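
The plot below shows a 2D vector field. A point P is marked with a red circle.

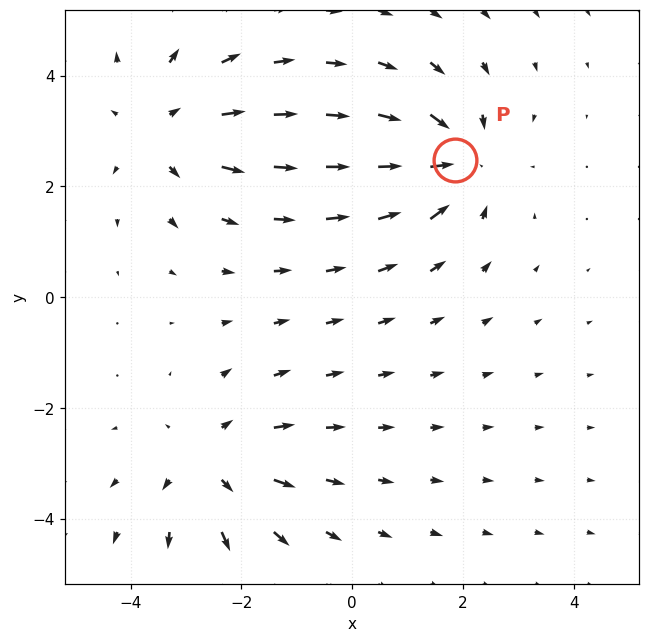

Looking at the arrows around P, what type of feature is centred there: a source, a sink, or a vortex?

At P (1.9, 2.5) the arrows converge inward. Divergence about -5, curl ≈0 — negative divergence with near-zero curl is a sink.

sink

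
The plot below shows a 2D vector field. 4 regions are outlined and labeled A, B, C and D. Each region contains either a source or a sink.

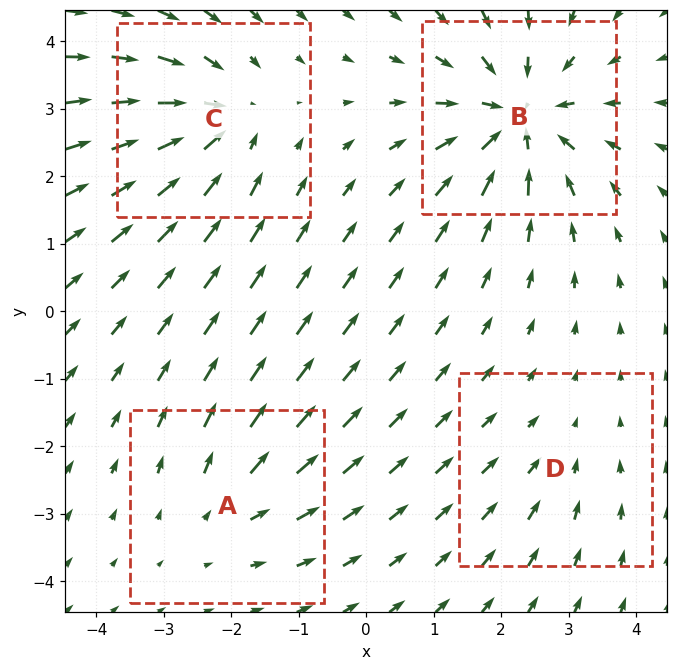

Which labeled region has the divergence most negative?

B

Divergence at each region's feature centre — A: about +3, B: about -7, C: about -5, D: about -2. Region B is most negative.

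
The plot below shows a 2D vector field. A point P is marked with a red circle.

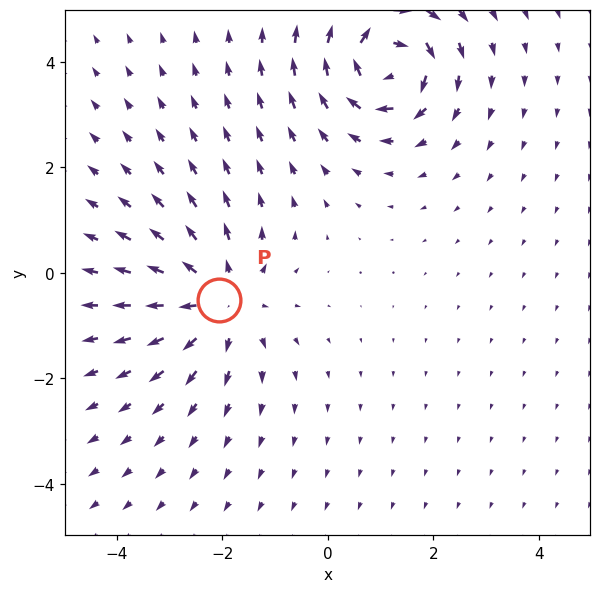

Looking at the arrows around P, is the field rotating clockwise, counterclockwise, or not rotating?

Near P at (-2.1, -0.5) the arrows show no circulation. The curl there is ≈0.

not rotating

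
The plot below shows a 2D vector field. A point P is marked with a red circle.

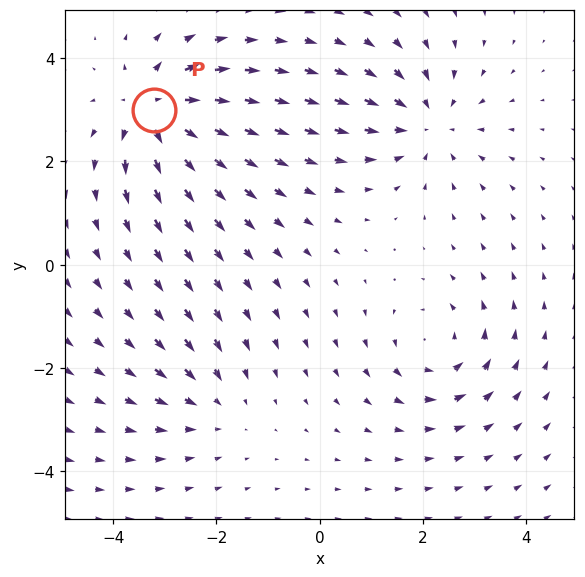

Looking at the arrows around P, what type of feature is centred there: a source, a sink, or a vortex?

source

At P (-3.2, 3.0) the arrows spread outward. Divergence about +6, curl ≈0 — positive divergence with near-zero curl is a source.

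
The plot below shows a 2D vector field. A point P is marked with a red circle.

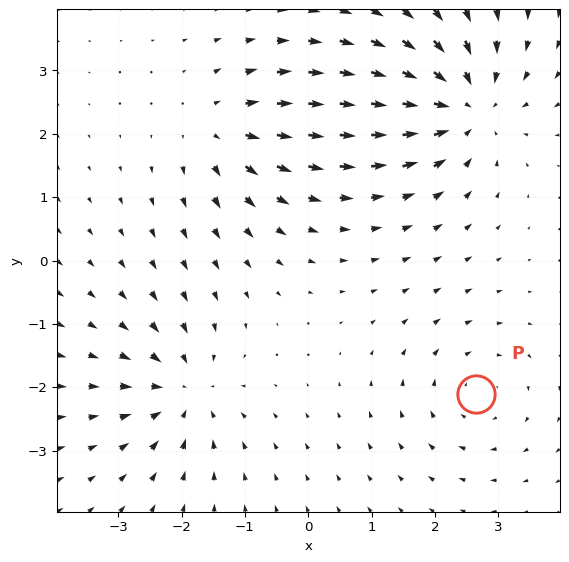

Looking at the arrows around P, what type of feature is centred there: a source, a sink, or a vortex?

vortex

At P (2.7, -2.1) the arrows circulate clockwise. Divergence ≈0, curl about -3 — near-zero divergence with nonzero curl is a vortex.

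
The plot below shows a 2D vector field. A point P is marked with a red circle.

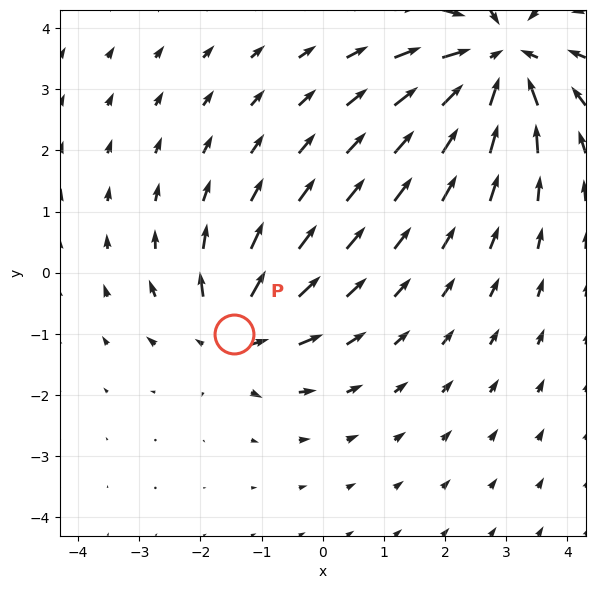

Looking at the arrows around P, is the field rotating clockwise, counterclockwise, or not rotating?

Near P at (-1.5, -1.0) the arrows show no circulation. The curl there is ≈0.

not rotating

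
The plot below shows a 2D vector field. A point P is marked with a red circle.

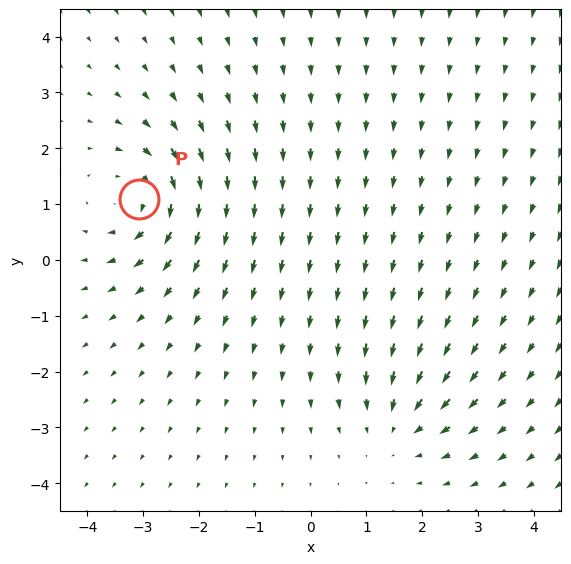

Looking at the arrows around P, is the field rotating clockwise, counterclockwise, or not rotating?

clockwise

Near P at (-3.1, 1.1) the arrows circulate clockwise. The curl (z-component) there is about -4; negative curl means clockwise rotation.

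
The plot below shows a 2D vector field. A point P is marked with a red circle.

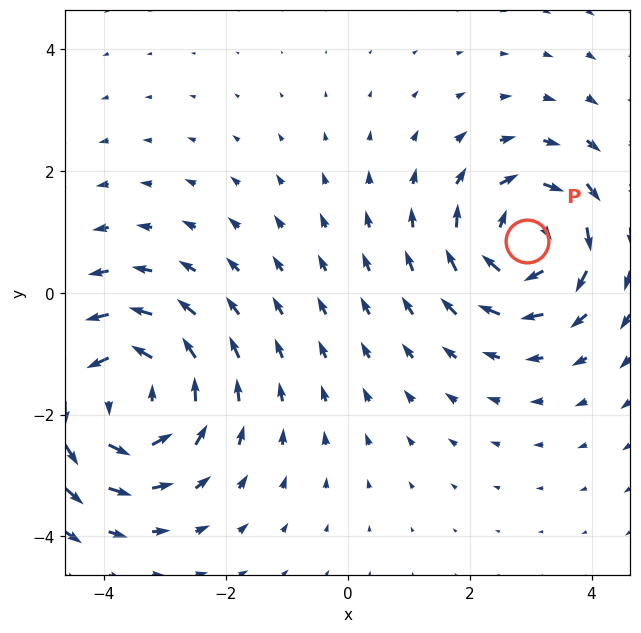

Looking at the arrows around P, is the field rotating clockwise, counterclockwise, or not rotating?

clockwise

Near P at (2.9, 0.8) the arrows circulate clockwise. The curl (z-component) there is about -4; negative curl means clockwise rotation.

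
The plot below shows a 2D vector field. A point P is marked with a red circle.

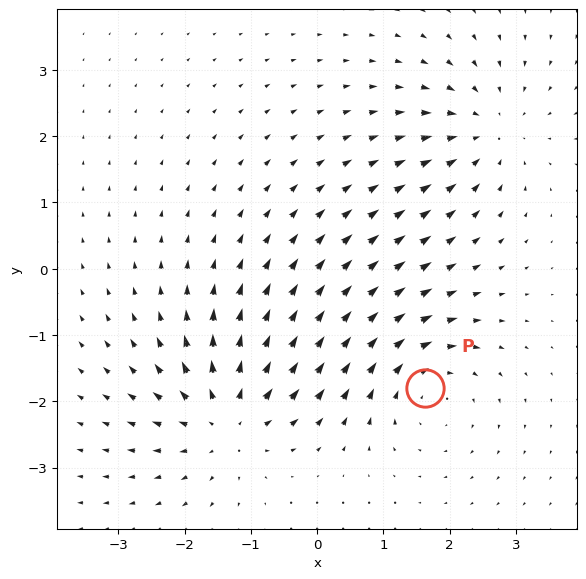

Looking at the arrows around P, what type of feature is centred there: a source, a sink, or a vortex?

vortex

At P (1.6, -1.8) the arrows circulate clockwise. Divergence ≈0, curl about -4 — near-zero divergence with nonzero curl is a vortex.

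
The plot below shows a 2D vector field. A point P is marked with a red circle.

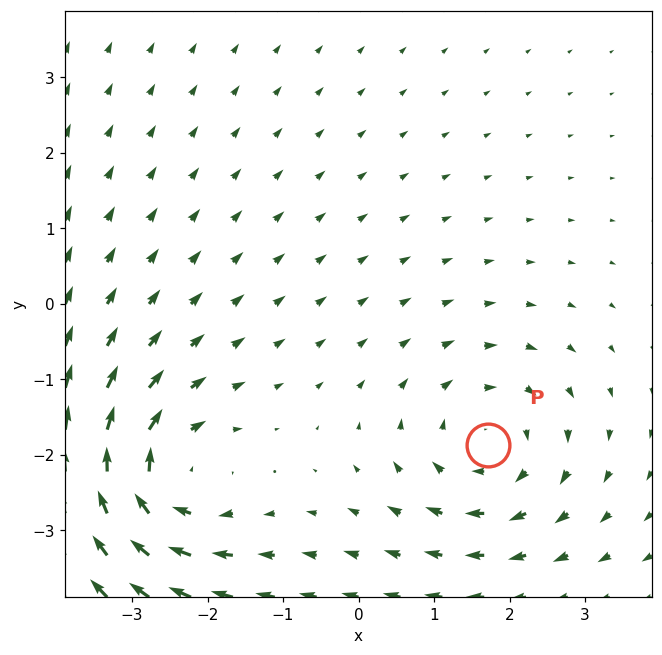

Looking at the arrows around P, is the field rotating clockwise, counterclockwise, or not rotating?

Near P at (1.7, -1.9) the arrows circulate clockwise. The curl (z-component) there is about -4; negative curl means clockwise rotation.

clockwise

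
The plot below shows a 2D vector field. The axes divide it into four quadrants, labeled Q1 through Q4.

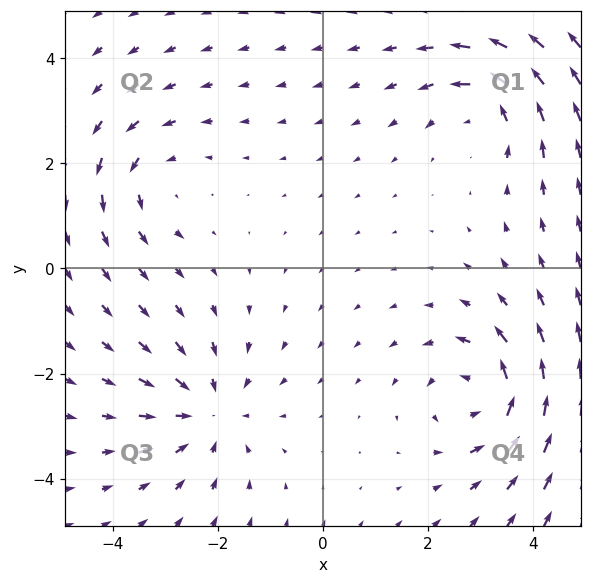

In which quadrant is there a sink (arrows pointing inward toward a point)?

The sink sits at approximately (-2.2, -2.7), which lies in quadrant Q3. The divergence there is about -4, negative as expected for a sink.

Q3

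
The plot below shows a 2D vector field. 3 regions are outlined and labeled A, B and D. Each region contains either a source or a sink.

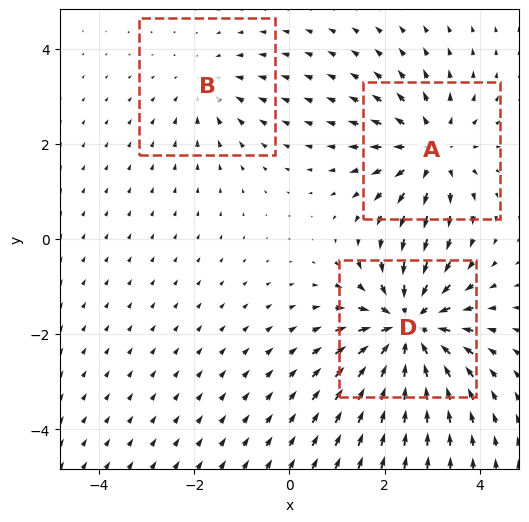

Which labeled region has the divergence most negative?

D

Divergence at each region's feature centre — A: about +3, B: about -2, D: about -5. Region D is most negative.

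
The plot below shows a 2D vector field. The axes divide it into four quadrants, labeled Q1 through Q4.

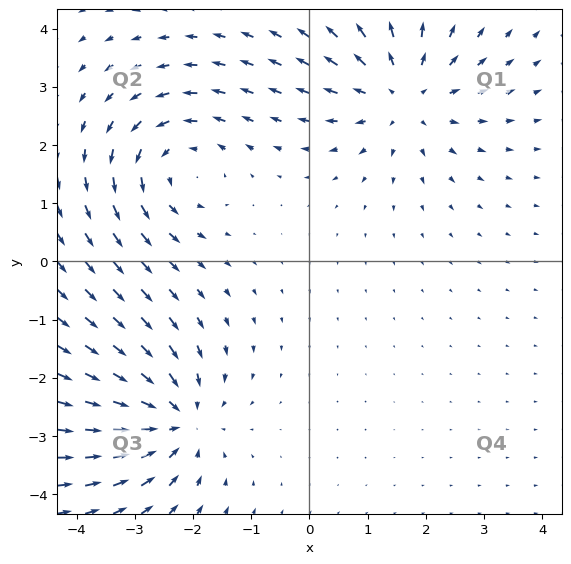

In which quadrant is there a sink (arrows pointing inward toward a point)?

The sink sits at approximately (-2.3, -2.7), which lies in quadrant Q3. The divergence there is about -4, negative as expected for a sink.

Q3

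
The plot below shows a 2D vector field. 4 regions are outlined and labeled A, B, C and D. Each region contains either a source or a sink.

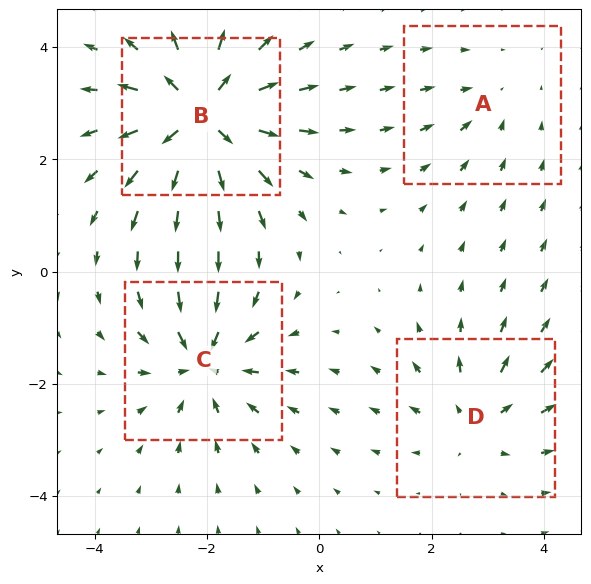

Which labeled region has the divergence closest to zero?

Divergence at each region's feature centre — A: about -2, B: about +7, C: about -5, D: about +4. Region A is closest to zero.

A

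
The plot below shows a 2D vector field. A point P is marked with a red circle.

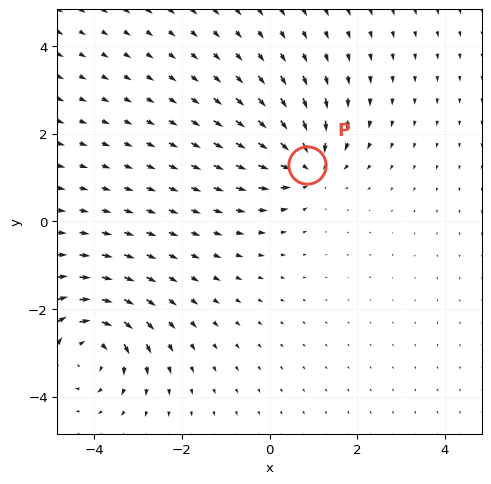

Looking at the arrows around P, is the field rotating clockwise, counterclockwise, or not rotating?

Near P at (0.9, 1.3) the arrows show no circulation. The curl there is ≈0.

not rotating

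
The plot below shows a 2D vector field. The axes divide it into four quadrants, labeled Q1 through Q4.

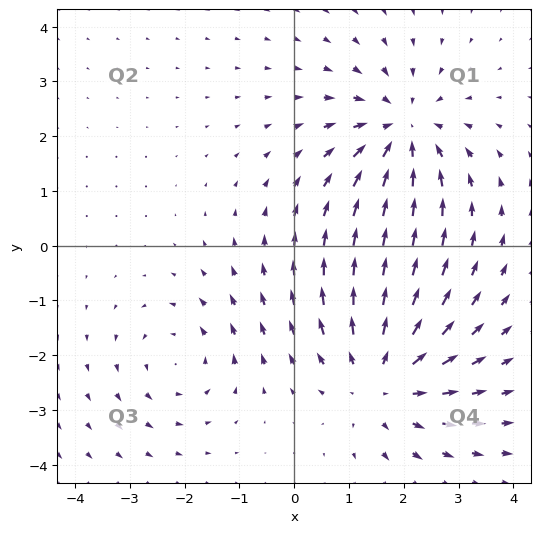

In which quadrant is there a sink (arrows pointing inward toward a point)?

The sink sits at approximately (2.0, 2.1), which lies in quadrant Q1. The divergence there is about -4, negative as expected for a sink.

Q1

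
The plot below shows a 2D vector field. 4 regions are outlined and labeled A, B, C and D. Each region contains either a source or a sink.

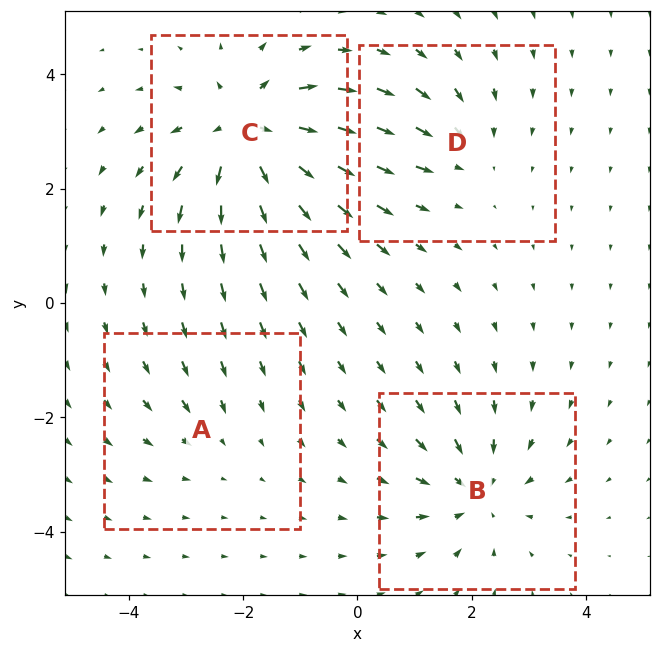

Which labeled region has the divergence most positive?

Divergence at each region's feature centre — A: about -2, B: about -5, C: about +7, D: about -3. Region C is most positive.

C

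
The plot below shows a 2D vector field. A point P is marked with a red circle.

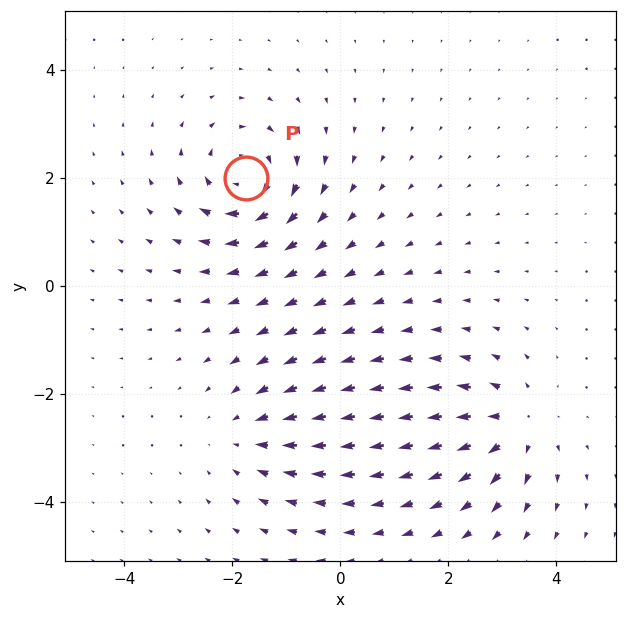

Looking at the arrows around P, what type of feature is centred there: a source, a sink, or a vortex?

vortex

At P (-1.7, 2.0) the arrows circulate clockwise. Divergence ≈0, curl about -6 — near-zero divergence with nonzero curl is a vortex.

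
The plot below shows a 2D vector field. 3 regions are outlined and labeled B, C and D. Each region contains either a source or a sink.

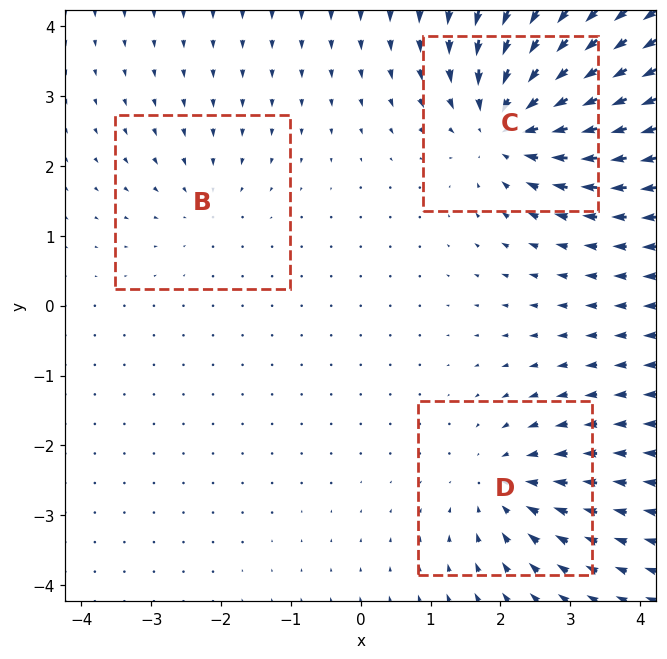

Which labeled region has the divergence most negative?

C

Divergence at each region's feature centre — B: about -2, C: about -5, D: about -3. Region C is most negative.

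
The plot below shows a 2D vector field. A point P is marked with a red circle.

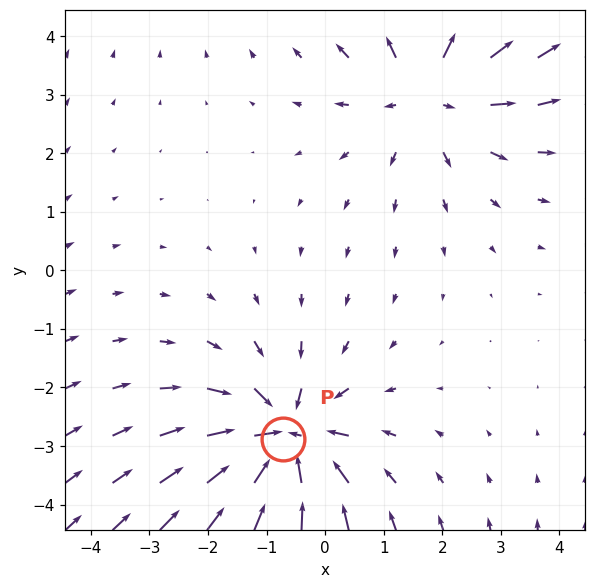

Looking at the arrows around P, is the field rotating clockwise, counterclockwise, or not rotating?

not rotating

Near P at (-0.7, -2.9) the arrows show no circulation. The curl there is ≈0.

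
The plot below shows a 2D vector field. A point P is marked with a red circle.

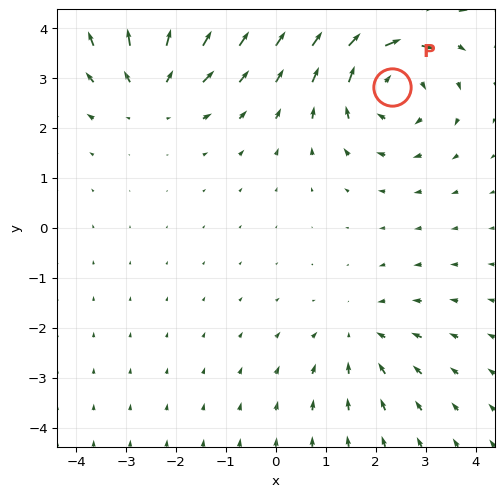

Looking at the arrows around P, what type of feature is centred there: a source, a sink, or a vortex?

At P (2.3, 2.8) the arrows circulate clockwise. Divergence ≈0, curl about -5 — near-zero divergence with nonzero curl is a vortex.

vortex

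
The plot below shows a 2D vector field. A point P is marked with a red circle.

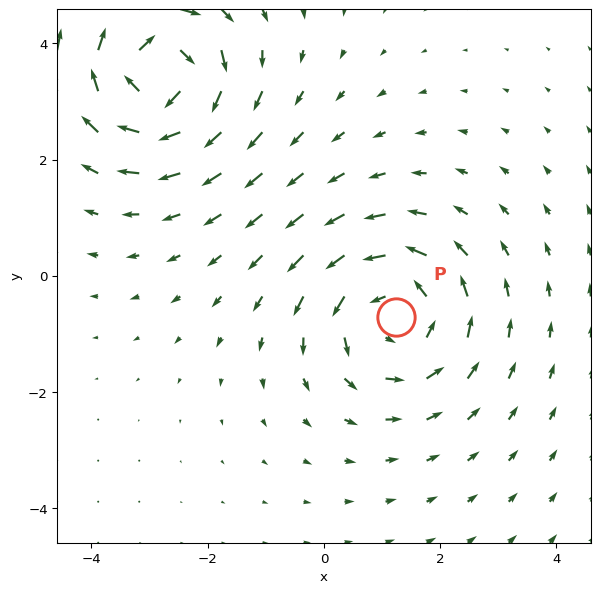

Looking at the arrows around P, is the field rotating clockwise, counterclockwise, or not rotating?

Near P at (1.2, -0.7) the arrows circulate counterclockwise. The curl (z-component) there is about +3; positive curl means counterclockwise rotation.

counterclockwise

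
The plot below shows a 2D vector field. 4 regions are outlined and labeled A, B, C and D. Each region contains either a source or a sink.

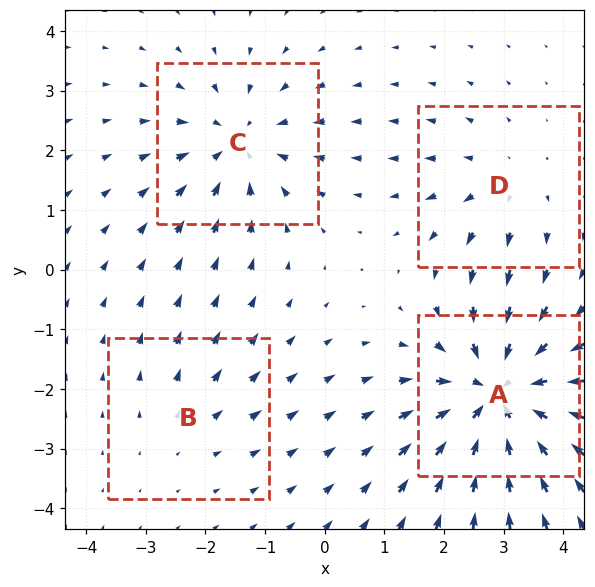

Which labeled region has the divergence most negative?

Divergence at each region's feature centre — A: about -6, B: about +2, C: about -4, D: about +3. Region A is most negative.

A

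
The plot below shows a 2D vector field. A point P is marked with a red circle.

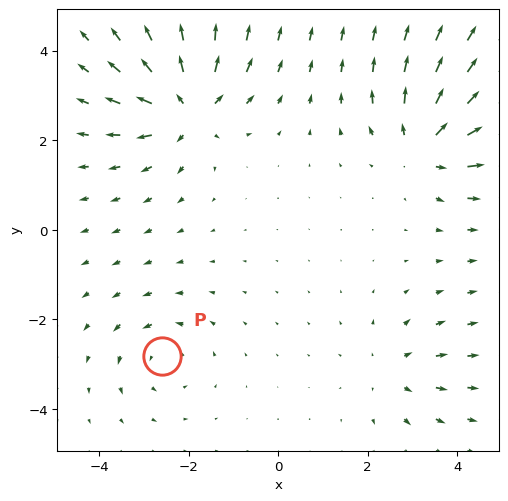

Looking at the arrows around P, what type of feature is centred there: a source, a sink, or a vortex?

At P (-2.6, -2.8) the arrows circulate counterclockwise. Divergence ≈0, curl about +3 — near-zero divergence with nonzero curl is a vortex.

vortex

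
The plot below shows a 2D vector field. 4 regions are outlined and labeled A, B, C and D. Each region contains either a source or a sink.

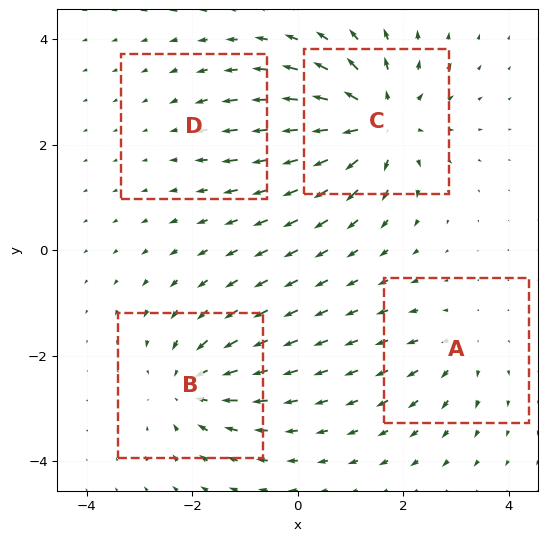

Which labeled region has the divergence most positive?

Divergence at each region's feature centre — A: about +3, B: about -5, C: about +7, D: about -2. Region C is most positive.

C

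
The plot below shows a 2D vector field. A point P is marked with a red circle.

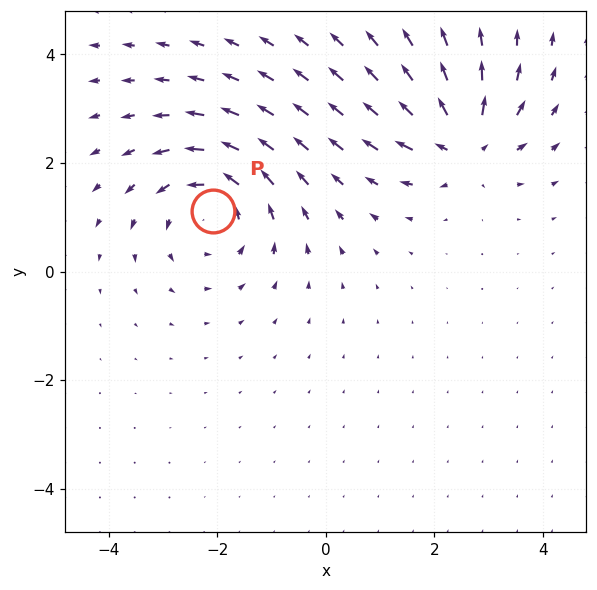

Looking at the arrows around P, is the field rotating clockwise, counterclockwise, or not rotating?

counterclockwise

Near P at (-2.1, 1.1) the arrows circulate counterclockwise. The curl (z-component) there is about +4; positive curl means counterclockwise rotation.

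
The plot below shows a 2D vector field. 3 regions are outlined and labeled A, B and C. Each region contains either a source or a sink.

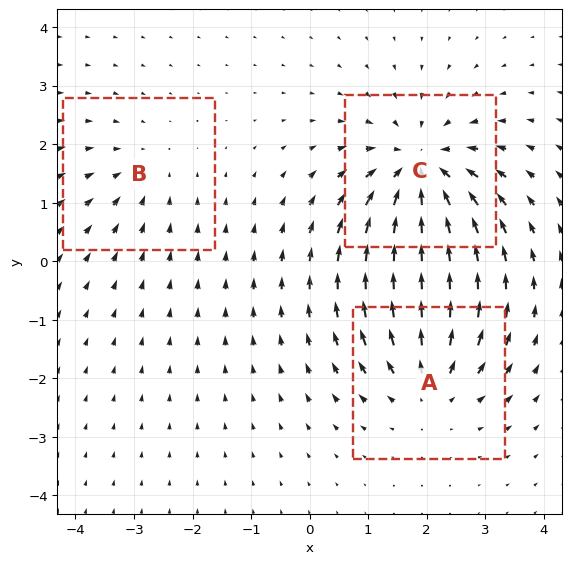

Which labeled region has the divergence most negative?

Divergence at each region's feature centre — A: about +3, B: about -2, C: about -5. Region C is most negative.

C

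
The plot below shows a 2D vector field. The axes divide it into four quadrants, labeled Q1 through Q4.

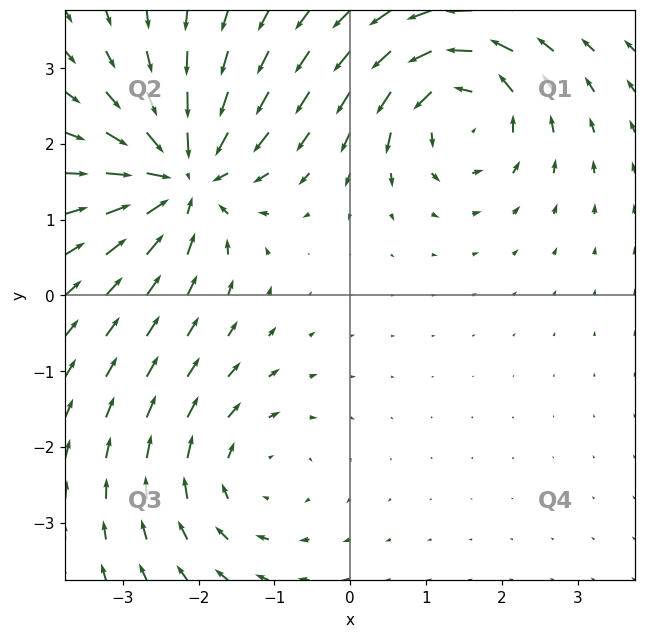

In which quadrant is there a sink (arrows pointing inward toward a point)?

Q2

The sink sits at approximately (-2.2, 1.6), which lies in quadrant Q2. The divergence there is about -6, negative as expected for a sink.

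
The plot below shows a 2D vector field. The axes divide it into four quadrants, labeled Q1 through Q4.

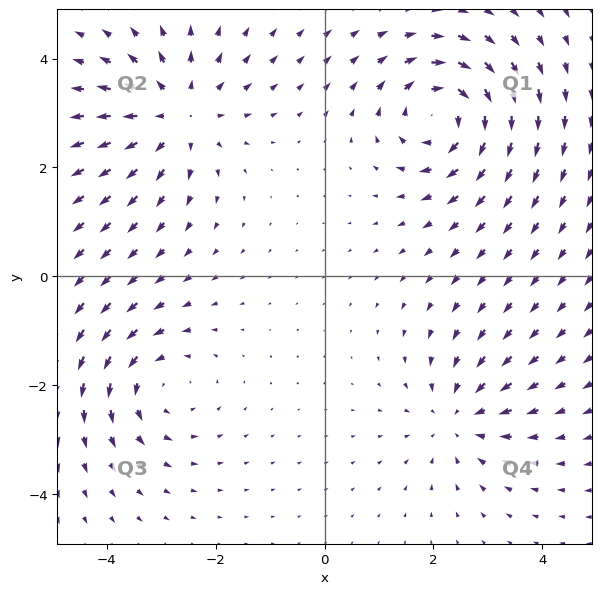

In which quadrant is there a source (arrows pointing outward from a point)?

The source sits at approximately (-2.7, 3.0), which lies in quadrant Q2. The divergence there is about +3, positive as expected for a source.

Q2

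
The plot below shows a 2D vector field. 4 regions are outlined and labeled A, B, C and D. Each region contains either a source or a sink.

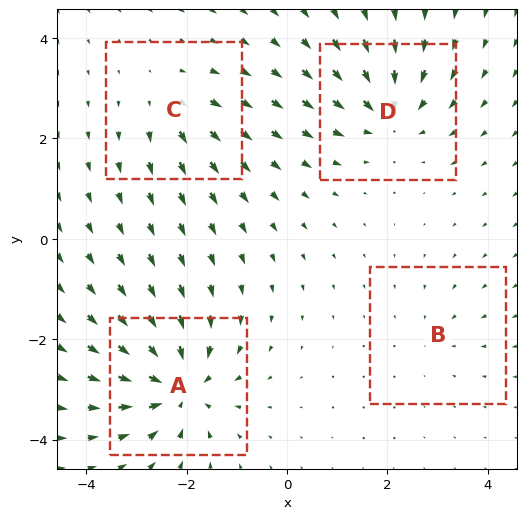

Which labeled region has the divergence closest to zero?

B

Divergence at each region's feature centre — A: about -8, B: about -2, C: about +4, D: about -6. Region B is closest to zero.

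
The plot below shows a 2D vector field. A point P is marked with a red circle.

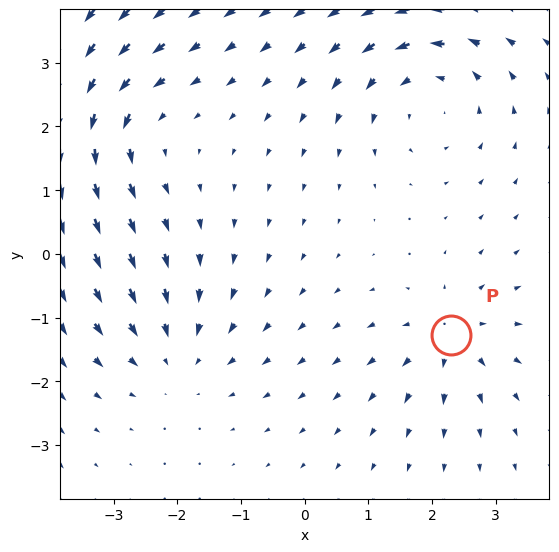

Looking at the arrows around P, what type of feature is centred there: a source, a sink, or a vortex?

At P (2.3, -1.3) the arrows spread outward. Divergence about +4, curl ≈0 — positive divergence with near-zero curl is a source.

source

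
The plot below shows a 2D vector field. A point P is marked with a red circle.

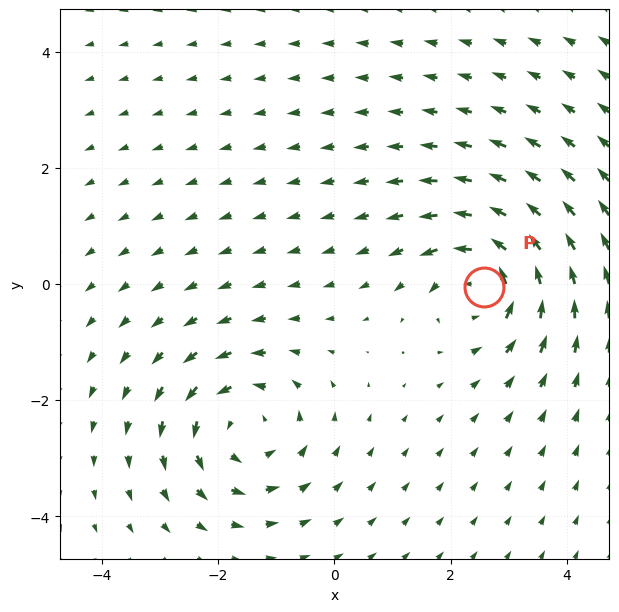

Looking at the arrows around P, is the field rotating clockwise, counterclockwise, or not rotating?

Near P at (2.6, -0.1) the arrows circulate counterclockwise. The curl (z-component) there is about +6; positive curl means counterclockwise rotation.

counterclockwise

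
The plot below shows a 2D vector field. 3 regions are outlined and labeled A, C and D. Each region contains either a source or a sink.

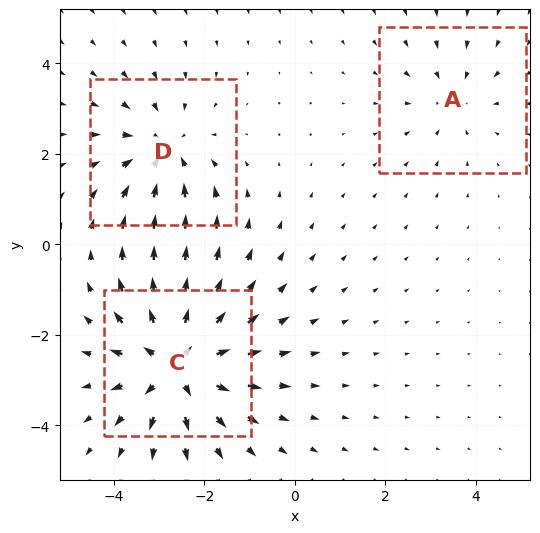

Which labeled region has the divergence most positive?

C

Divergence at each region's feature centre — A: about -2, C: about +4, D: about -3. Region C is most positive.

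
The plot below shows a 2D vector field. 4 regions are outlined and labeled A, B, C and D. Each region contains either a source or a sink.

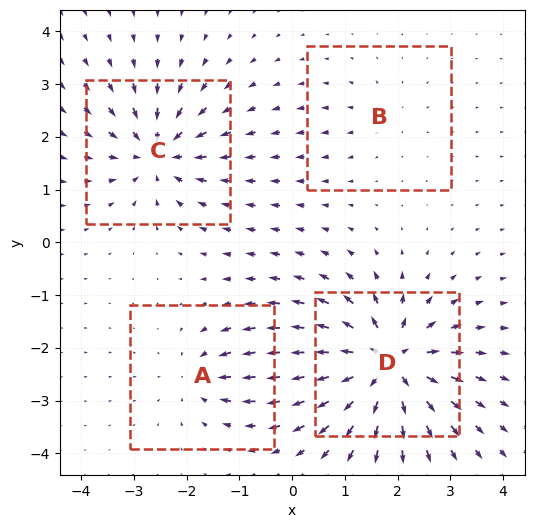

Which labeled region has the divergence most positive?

Divergence at each region's feature centre — A: about -4, B: about +2, C: about -6, D: about +9. Region D is most positive.

D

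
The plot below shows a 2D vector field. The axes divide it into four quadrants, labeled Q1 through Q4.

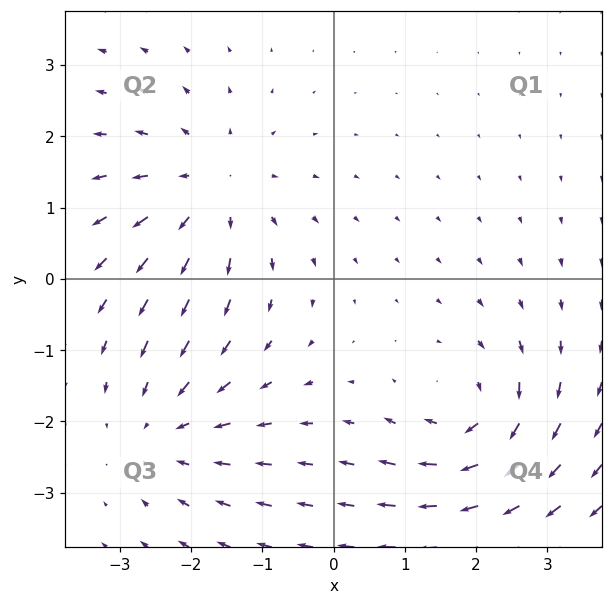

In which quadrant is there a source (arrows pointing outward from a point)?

The source sits at approximately (-1.7, 1.2), which lies in quadrant Q2. The divergence there is about +4, positive as expected for a source.

Q2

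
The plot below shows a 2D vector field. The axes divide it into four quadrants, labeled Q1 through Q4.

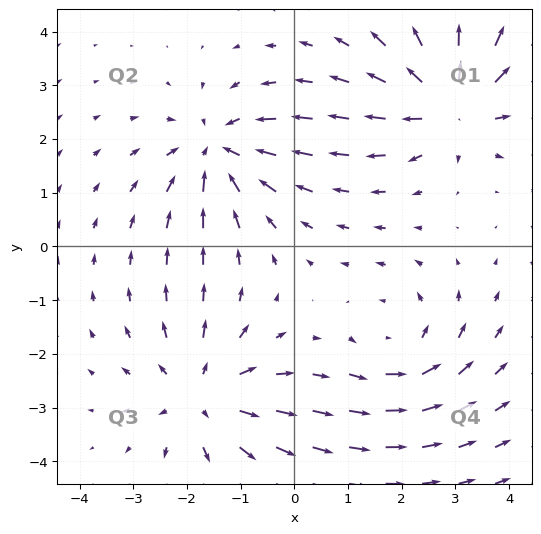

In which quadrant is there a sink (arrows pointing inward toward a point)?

Q2

The sink sits at approximately (-1.4, 1.8), which lies in quadrant Q2. The divergence there is about -5, negative as expected for a sink.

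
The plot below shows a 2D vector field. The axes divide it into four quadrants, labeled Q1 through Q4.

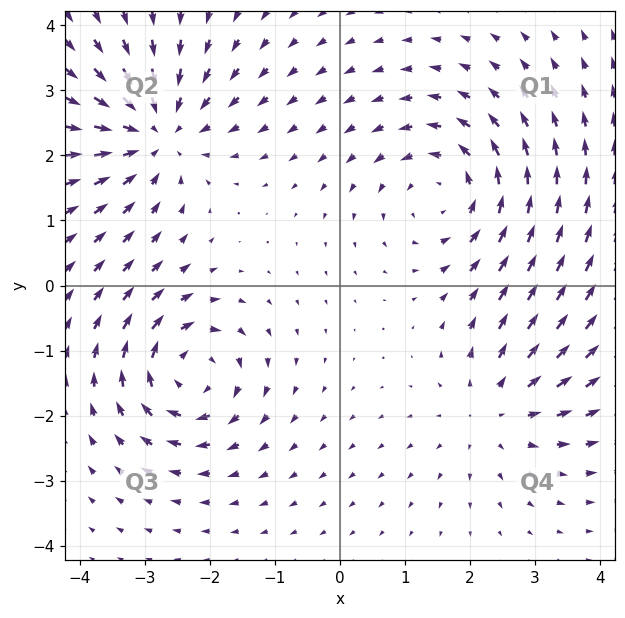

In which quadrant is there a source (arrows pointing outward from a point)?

Q4

The source sits at approximately (2.4, -1.9), which lies in quadrant Q4. The divergence there is about +3, positive as expected for a source.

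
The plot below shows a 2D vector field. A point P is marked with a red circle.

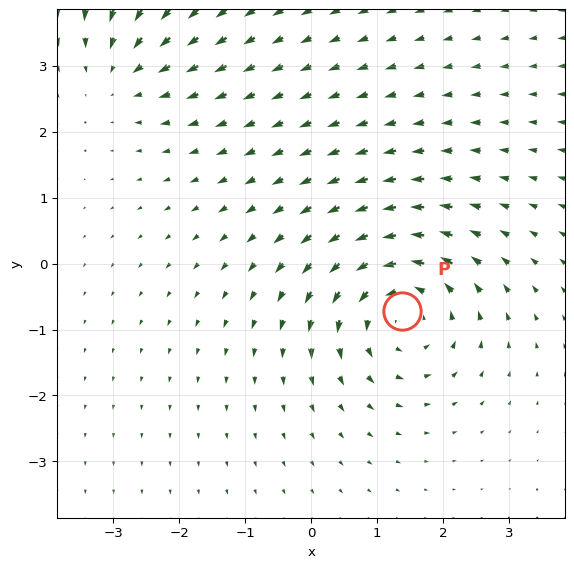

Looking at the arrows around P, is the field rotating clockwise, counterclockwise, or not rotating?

Near P at (1.4, -0.7) the arrows circulate counterclockwise. The curl (z-component) there is about +5; positive curl means counterclockwise rotation.

counterclockwise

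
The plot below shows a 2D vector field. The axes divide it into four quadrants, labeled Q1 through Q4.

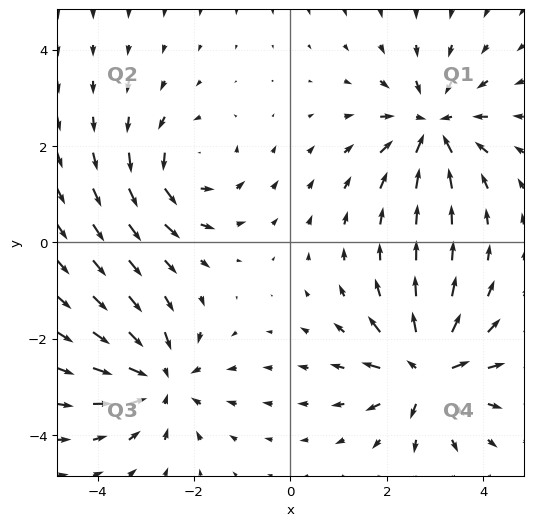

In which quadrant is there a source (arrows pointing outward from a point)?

Q4

The source sits at approximately (2.8, -2.7), which lies in quadrant Q4. The divergence there is about +7, positive as expected for a source.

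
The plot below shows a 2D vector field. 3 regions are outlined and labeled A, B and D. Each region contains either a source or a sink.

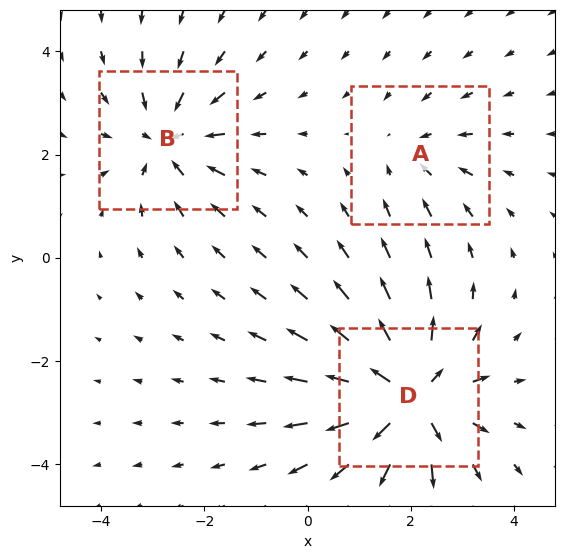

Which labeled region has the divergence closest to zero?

A

Divergence at each region's feature centre — A: about -2, B: about -3, D: about +5. Region A is closest to zero.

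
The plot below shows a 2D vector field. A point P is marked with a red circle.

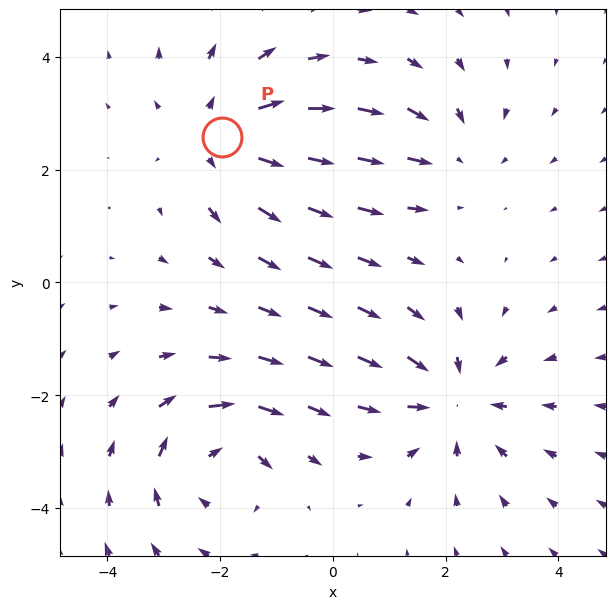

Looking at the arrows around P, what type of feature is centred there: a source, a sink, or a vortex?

At P (-2.0, 2.6) the arrows spread outward. Divergence about +4, curl ≈0 — positive divergence with near-zero curl is a source.

source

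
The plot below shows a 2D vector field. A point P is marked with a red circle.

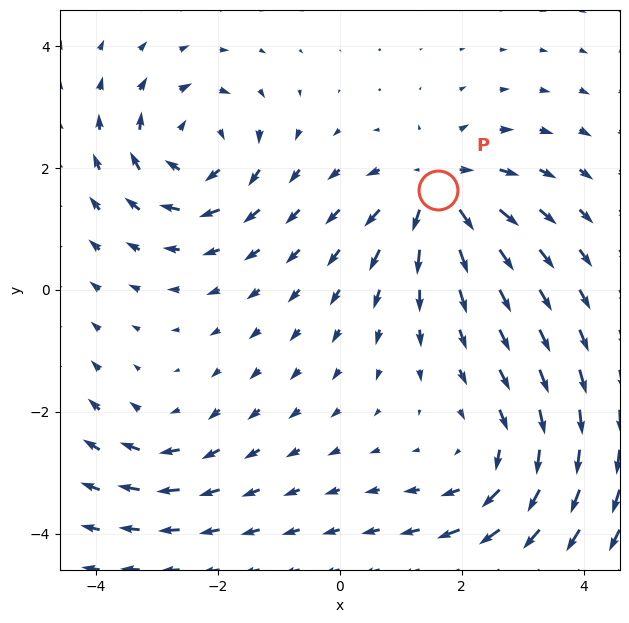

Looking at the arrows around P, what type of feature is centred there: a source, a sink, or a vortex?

At P (1.6, 1.6) the arrows spread outward. Divergence about +6, curl ≈0 — positive divergence with near-zero curl is a source.

source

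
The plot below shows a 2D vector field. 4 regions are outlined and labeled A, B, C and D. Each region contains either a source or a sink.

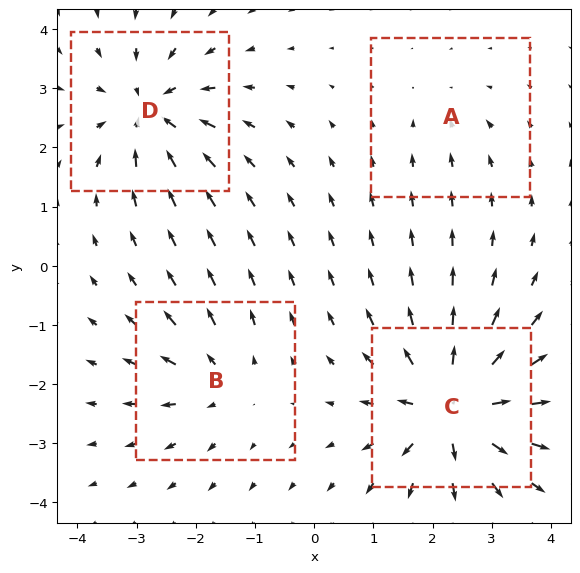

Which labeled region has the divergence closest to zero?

A

Divergence at each region's feature centre — A: about -2, B: about +4, C: about +8, D: about -6. Region A is closest to zero.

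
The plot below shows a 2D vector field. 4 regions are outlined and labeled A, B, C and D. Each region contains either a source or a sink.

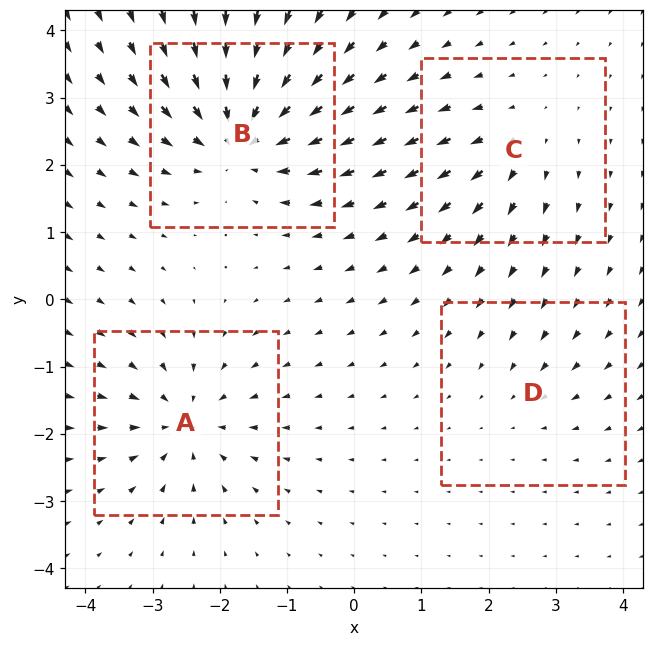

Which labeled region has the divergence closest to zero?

D

Divergence at each region's feature centre — A: about -6, B: about -8, C: about +4, D: about -2. Region D is closest to zero.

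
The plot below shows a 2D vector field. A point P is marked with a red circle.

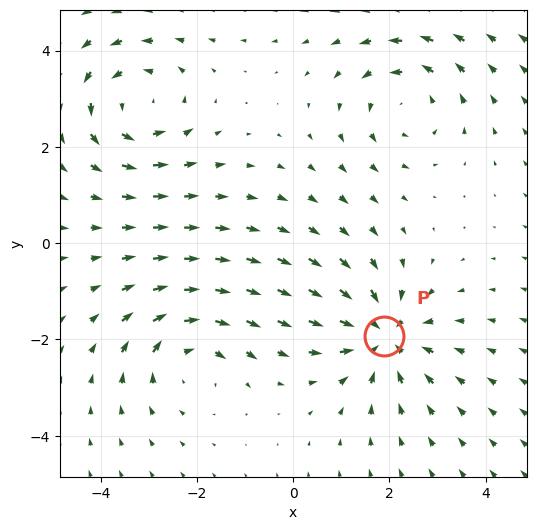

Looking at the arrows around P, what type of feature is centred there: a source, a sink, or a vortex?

sink

At P (1.9, -1.9) the arrows converge inward. Divergence about -5, curl ≈0 — negative divergence with near-zero curl is a sink.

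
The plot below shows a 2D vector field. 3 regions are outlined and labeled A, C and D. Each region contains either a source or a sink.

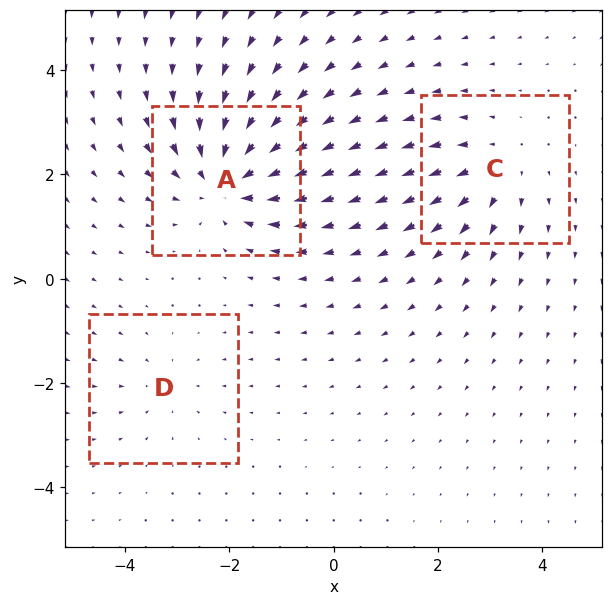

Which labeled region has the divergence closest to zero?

D

Divergence at each region's feature centre — A: about -5, C: about +3, D: about -2. Region D is closest to zero.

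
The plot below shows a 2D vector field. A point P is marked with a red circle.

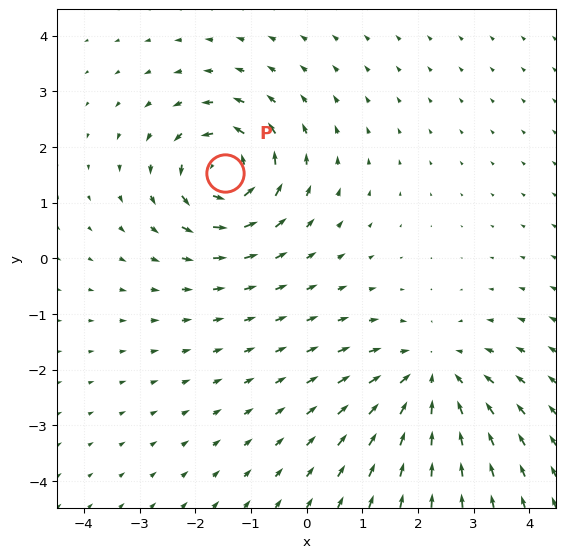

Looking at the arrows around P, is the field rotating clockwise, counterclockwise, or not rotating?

Near P at (-1.5, 1.5) the arrows circulate counterclockwise. The curl (z-component) there is about +6; positive curl means counterclockwise rotation.

counterclockwise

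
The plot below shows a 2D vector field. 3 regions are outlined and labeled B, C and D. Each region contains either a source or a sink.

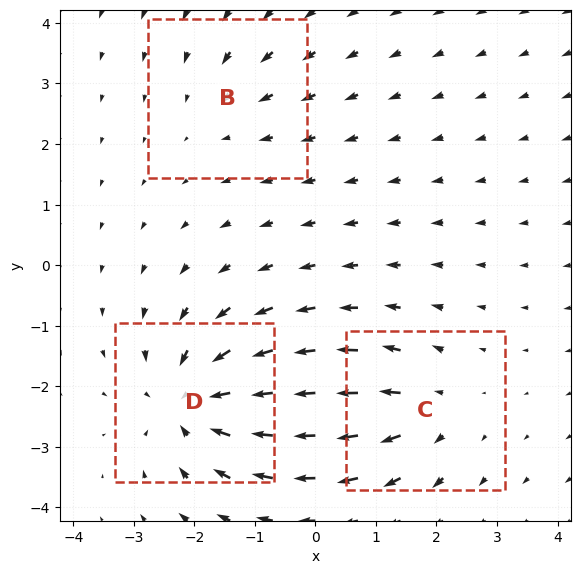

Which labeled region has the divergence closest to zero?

Divergence at each region's feature centre — B: about -2, C: about +3, D: about -5. Region B is closest to zero.

B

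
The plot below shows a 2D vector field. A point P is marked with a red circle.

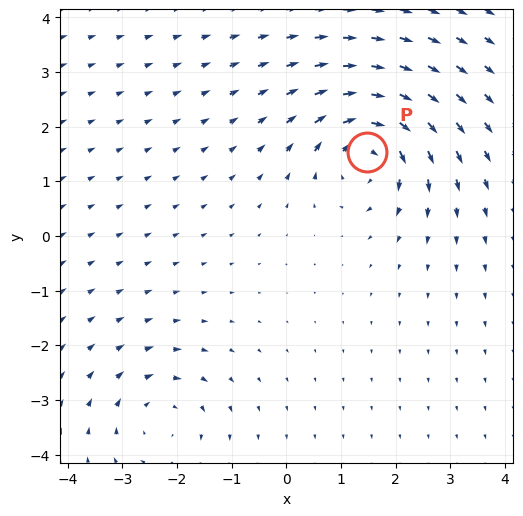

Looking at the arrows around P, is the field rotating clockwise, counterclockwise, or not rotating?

Near P at (1.5, 1.5) the arrows circulate clockwise. The curl (z-component) there is about -5; negative curl means clockwise rotation.

clockwise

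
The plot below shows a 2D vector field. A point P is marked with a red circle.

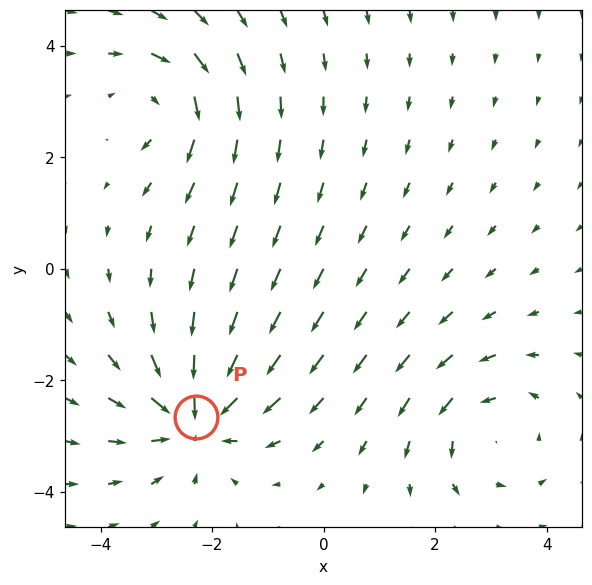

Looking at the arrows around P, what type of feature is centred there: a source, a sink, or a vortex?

At P (-2.3, -2.6) the arrows converge inward. Divergence about -5, curl ≈0 — negative divergence with near-zero curl is a sink.

sink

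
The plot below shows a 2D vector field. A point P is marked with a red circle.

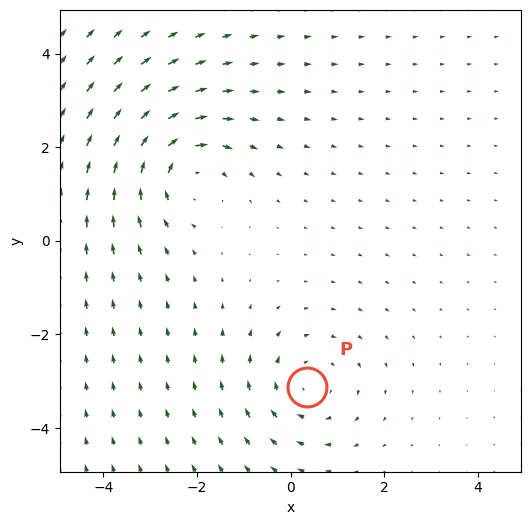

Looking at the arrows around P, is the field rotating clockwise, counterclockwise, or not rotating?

Near P at (0.4, -3.1) the arrows circulate clockwise. The curl (z-component) there is about -3; negative curl means clockwise rotation.

clockwise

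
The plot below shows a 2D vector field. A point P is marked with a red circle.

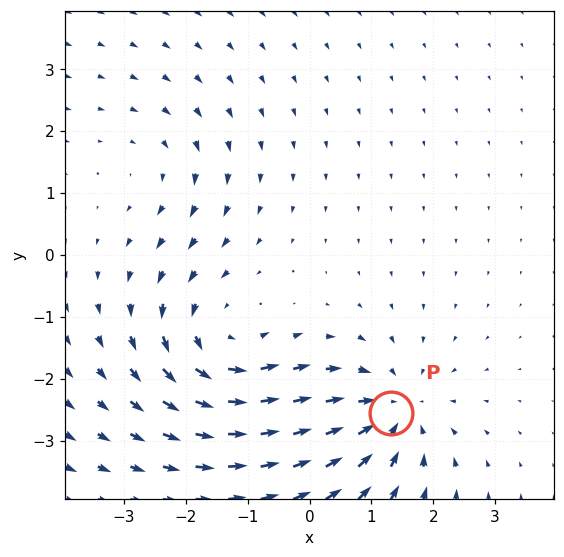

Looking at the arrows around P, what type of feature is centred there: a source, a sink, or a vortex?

At P (1.3, -2.6) the arrows converge inward. Divergence about -4, curl ≈0 — negative divergence with near-zero curl is a sink.

sink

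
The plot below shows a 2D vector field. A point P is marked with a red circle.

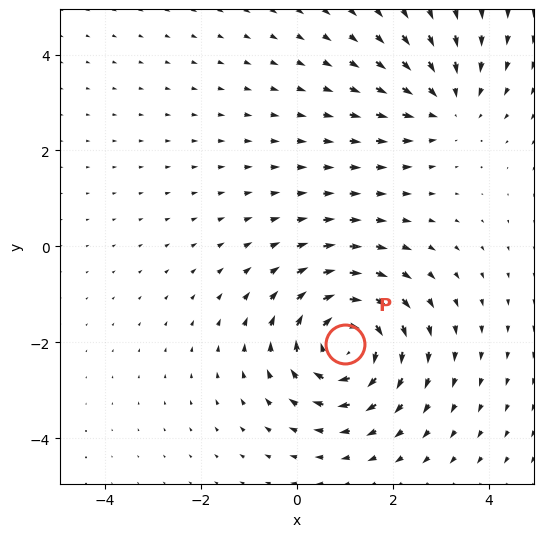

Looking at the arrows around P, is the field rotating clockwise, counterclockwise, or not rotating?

clockwise

Near P at (1.0, -2.0) the arrows circulate clockwise. The curl (z-component) there is about -5; negative curl means clockwise rotation.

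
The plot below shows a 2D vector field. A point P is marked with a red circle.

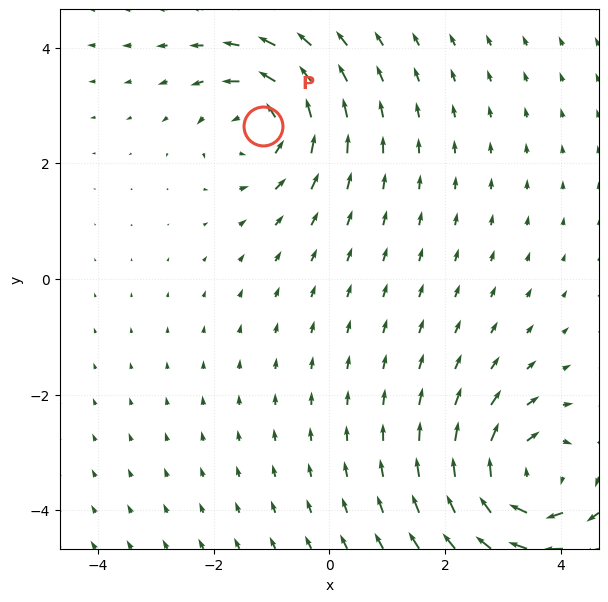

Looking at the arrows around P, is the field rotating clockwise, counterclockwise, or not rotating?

counterclockwise

Near P at (-1.1, 2.6) the arrows circulate counterclockwise. The curl (z-component) there is about +4; positive curl means counterclockwise rotation.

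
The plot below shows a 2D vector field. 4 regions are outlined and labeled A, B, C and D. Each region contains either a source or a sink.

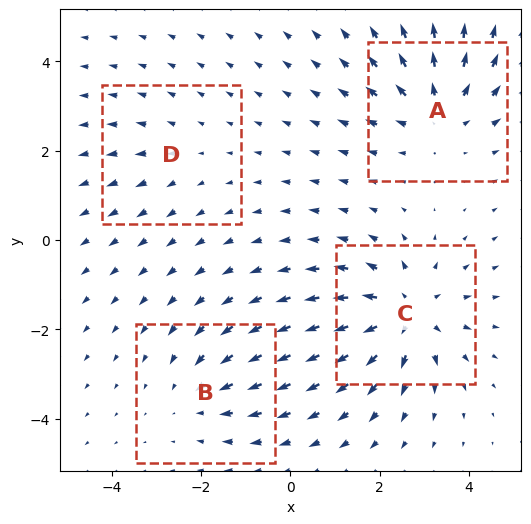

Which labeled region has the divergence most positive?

C

Divergence at each region's feature centre — A: about +4, B: about -3, C: about +5, D: about +2. Region C is most positive.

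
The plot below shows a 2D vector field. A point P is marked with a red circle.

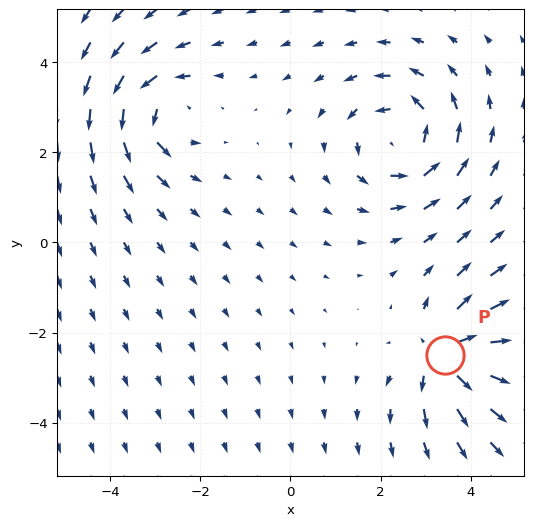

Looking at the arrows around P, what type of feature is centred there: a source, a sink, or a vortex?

At P (3.4, -2.5) the arrows spread outward. Divergence about +5, curl ≈0 — positive divergence with near-zero curl is a source.

source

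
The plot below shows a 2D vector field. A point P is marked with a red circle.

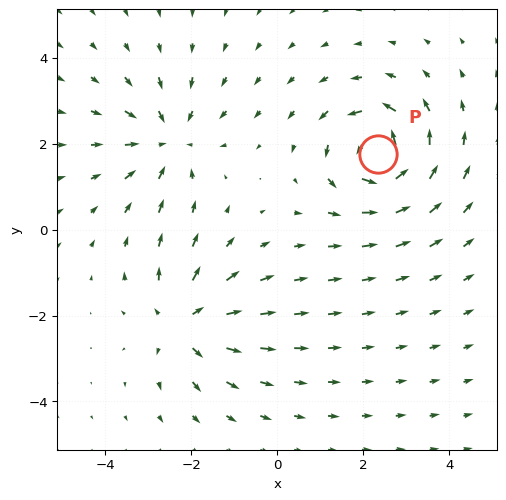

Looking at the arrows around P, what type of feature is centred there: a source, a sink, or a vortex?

vortex

At P (2.3, 1.8) the arrows circulate counterclockwise. Divergence ≈0, curl about +7 — near-zero divergence with nonzero curl is a vortex.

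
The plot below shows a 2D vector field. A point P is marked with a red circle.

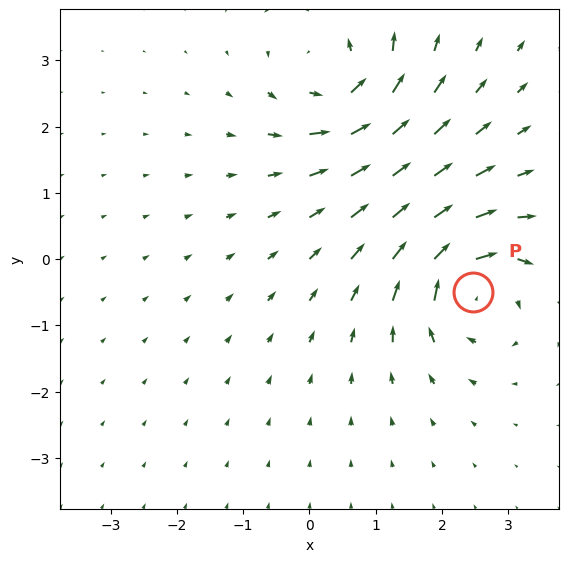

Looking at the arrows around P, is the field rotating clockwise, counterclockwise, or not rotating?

Near P at (2.5, -0.5) the arrows circulate clockwise. The curl (z-component) there is about -7; negative curl means clockwise rotation.

clockwise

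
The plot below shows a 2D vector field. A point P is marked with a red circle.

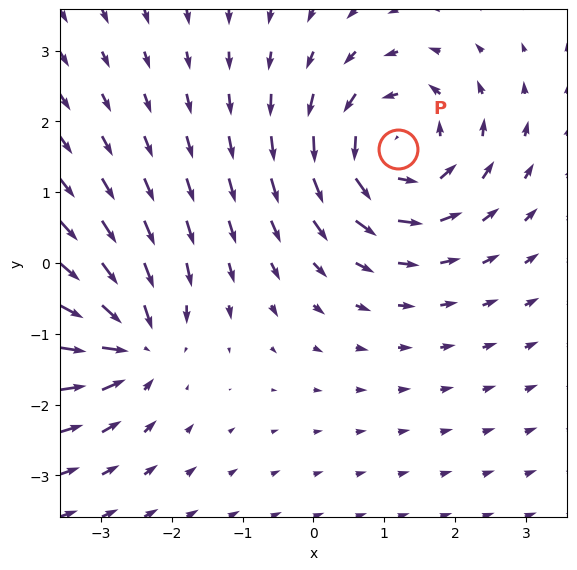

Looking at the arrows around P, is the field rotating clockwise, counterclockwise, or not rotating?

Near P at (1.2, 1.6) the arrows circulate counterclockwise. The curl (z-component) there is about +5; positive curl means counterclockwise rotation.

counterclockwise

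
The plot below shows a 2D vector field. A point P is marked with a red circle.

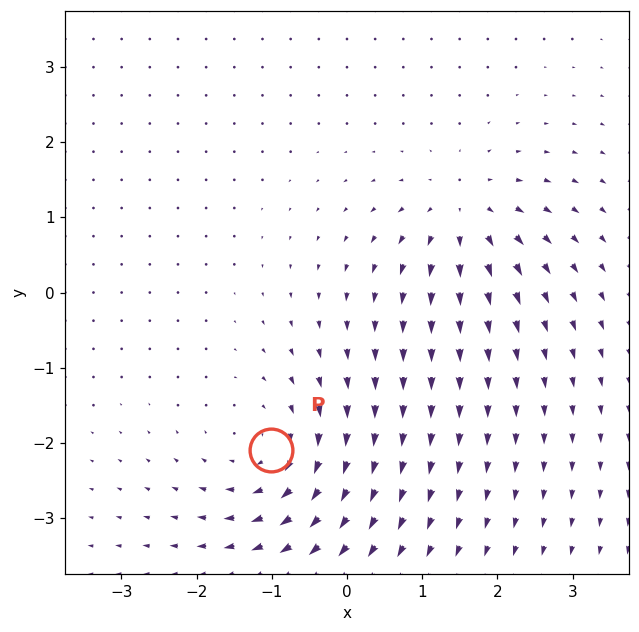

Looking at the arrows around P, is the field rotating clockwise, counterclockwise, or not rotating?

clockwise

Near P at (-1.0, -2.1) the arrows circulate clockwise. The curl (z-component) there is about -4; negative curl means clockwise rotation.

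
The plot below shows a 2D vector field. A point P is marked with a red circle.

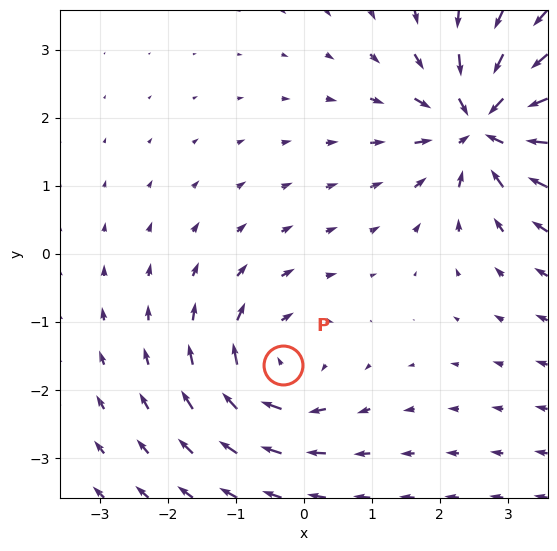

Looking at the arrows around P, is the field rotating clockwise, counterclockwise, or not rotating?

Near P at (-0.3, -1.6) the arrows circulate clockwise. The curl (z-component) there is about -4; negative curl means clockwise rotation.

clockwise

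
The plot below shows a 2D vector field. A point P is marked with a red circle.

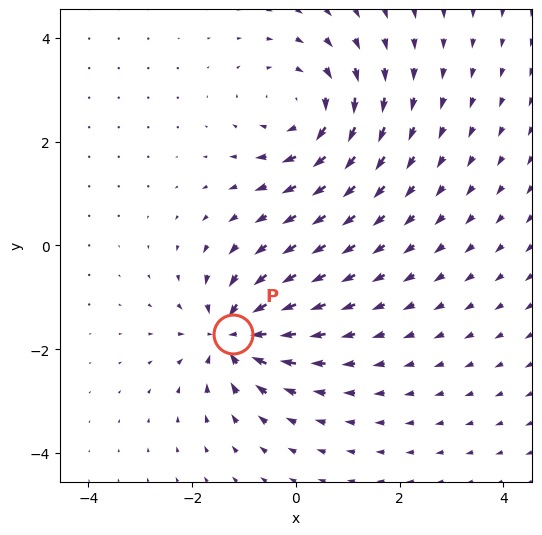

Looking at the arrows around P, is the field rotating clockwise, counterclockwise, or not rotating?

not rotating

Near P at (-1.2, -1.7) the arrows show no circulation. The curl there is ≈0.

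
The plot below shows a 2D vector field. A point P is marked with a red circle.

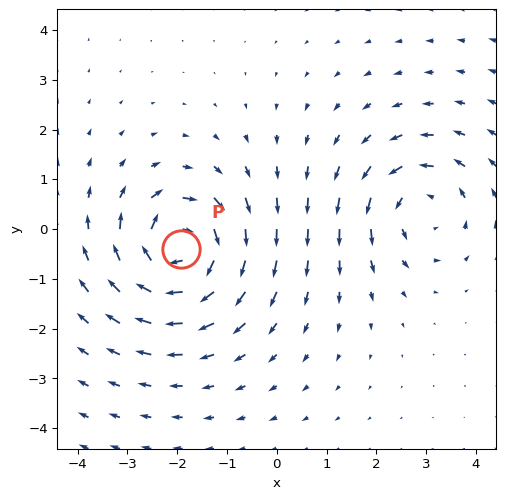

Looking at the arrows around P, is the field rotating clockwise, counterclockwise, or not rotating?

Near P at (-1.9, -0.4) the arrows circulate clockwise. The curl (z-component) there is about -4; negative curl means clockwise rotation.

clockwise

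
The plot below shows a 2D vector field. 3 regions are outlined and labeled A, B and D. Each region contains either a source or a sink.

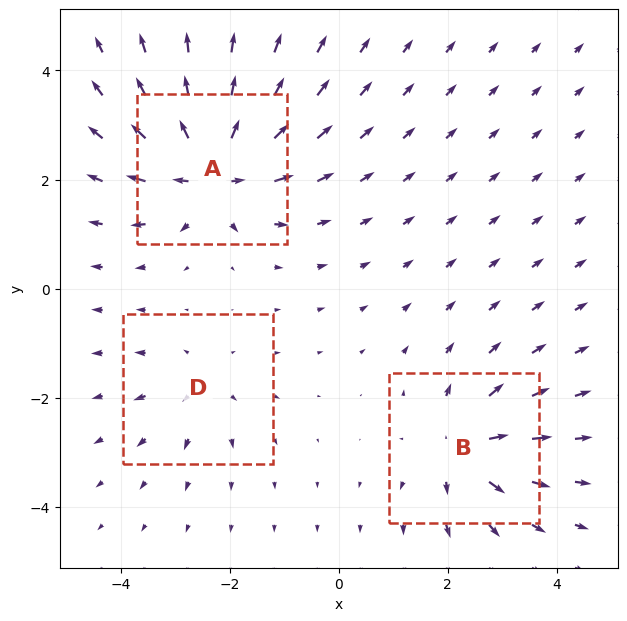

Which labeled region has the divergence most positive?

A

Divergence at each region's feature centre — A: about +6, B: about +4, D: about +2. Region A is most positive.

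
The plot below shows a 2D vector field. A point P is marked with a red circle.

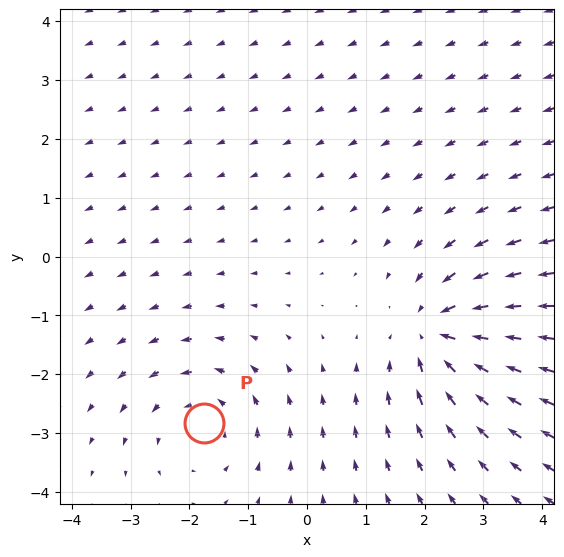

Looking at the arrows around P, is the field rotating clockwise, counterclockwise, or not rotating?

Near P at (-1.7, -2.8) the arrows circulate counterclockwise. The curl (z-component) there is about +2; positive curl means counterclockwise rotation.

counterclockwise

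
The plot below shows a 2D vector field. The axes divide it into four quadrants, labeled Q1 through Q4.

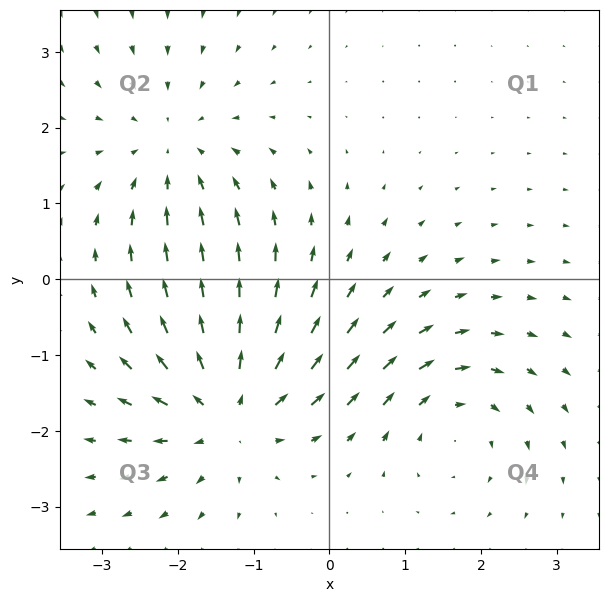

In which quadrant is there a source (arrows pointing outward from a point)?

The source sits at approximately (-1.3, -1.7), which lies in quadrant Q3. The divergence there is about +5, positive as expected for a source.

Q3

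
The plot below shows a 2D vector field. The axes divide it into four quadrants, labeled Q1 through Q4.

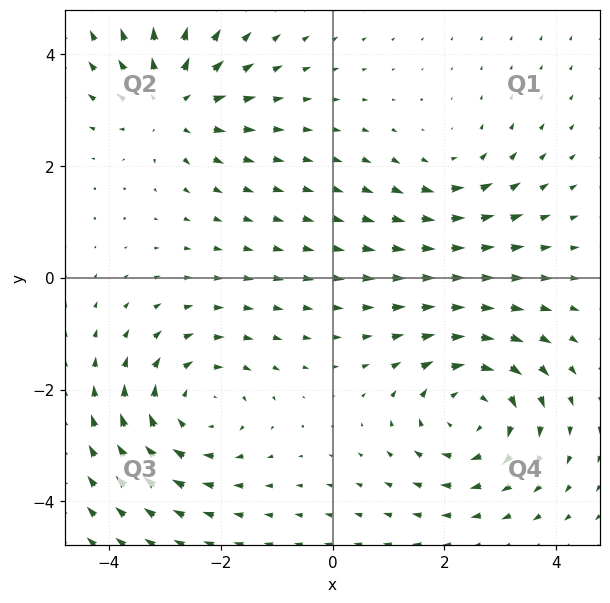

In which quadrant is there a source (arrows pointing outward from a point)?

Q2

The source sits at approximately (-2.9, 3.1), which lies in quadrant Q2. The divergence there is about +4, positive as expected for a source.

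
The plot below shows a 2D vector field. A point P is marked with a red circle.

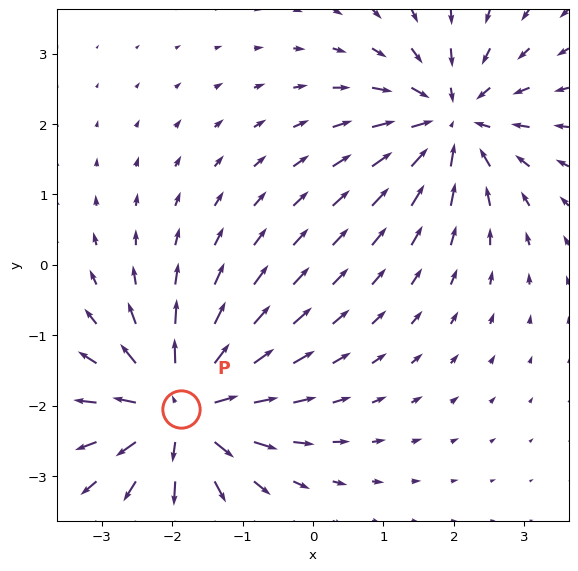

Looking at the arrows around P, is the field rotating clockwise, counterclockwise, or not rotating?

Near P at (-1.9, -2.1) the arrows show no circulation. The curl there is ≈0.

not rotating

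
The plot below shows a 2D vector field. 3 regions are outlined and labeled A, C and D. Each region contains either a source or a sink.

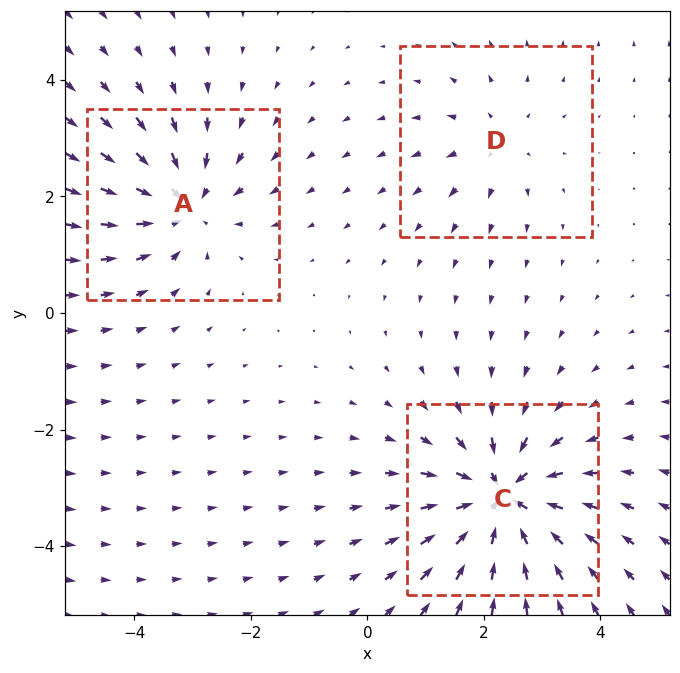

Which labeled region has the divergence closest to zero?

Divergence at each region's feature centre — A: about -4, C: about -5, D: about +2. Region D is closest to zero.

D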